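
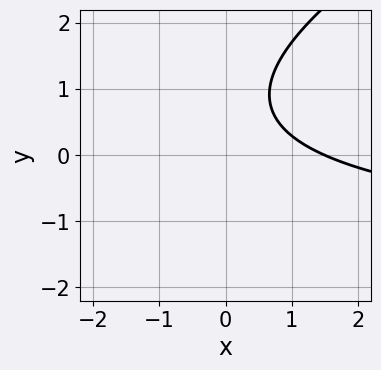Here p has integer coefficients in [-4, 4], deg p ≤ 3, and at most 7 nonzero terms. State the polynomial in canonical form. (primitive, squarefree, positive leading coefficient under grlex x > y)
x*y - 2*y^2 + 2*x + 3*y - 3

Degree: the shape is more complex than any degree-1 curve, so deg p = 2.
From the visible intercepts: the curve avoids every integer y-axis point in the box.
Matching integer coefficients to the picture gives p.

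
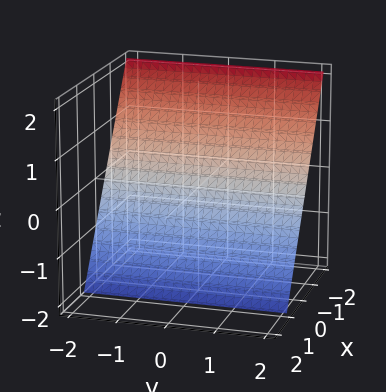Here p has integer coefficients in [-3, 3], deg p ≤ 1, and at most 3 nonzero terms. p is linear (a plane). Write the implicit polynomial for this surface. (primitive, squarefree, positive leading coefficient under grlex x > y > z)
(a) deg p = 1. Every cross-section is a straight line — this is a plane.
(b) Against the integer gridlines: the surface avoids every integer y-axis point in the box; one z-axis crossing is at z = -1.
(c) These observations pin down the coefficients.

3*x + 2*z + 2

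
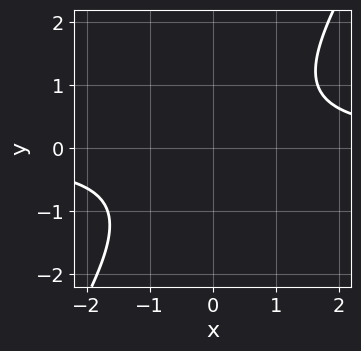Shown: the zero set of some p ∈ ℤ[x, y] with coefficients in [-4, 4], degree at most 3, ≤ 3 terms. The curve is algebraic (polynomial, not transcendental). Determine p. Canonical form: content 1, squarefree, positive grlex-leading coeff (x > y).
3*x*y - 2*y^2 - 3

First, the degree is 2 — the shape is more complex than any degree-1 curve.
Next, from the axis intercepts and sections: no x-intercept at any integer in the box; it misses every integer gridline on the y-axis.
Finally, matching integer coefficients to the picture gives p.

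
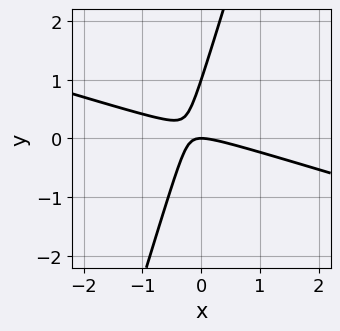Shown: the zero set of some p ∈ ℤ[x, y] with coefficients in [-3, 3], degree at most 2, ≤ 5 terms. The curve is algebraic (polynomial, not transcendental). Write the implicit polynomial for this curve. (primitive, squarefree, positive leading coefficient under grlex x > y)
x^2 + 3*x*y - y^2 + y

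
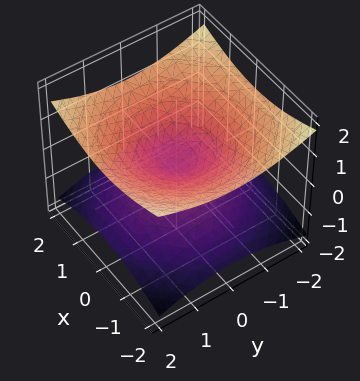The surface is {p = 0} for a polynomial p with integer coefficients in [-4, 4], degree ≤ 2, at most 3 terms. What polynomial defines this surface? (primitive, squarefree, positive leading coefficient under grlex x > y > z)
First, the degree is 2 — two nappes meeting at a single point; a quadric.
Then, by symmetry, the z-axis is an axis of rotation, so x and y enter only as x² + y²; it's symmetric under z → −z, forcing even powers of z.
Then, from the visible intercepts: it crosses the x-axis at the gridline x = 0; a circular section at z = -1 has radius between 1 and 2.
Finally, fitting integer coefficients to these (and the overall shape) gives p.

x^2 + y^2 - 3*z^2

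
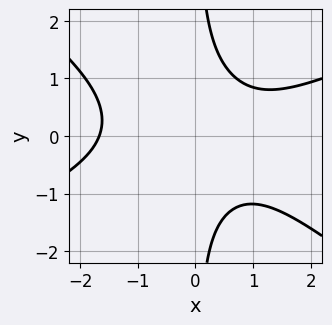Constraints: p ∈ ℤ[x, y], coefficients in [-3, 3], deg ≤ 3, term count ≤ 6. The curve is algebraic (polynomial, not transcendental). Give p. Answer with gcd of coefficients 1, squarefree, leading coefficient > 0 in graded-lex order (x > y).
x^3 - x^2*y - 3*x*y^2 - x + 3

1. The degree is 3 — a generic line meets the curve in up to 3 points.
2. Against the integer gridlines: no y-intercept at any integer in the box.
3. Putting this together gives p.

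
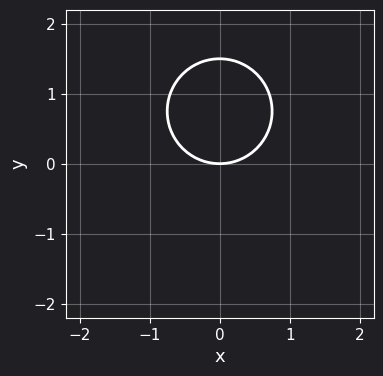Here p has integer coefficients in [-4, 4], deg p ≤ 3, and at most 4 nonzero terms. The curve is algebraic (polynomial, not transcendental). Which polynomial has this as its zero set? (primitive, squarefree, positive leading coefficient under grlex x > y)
2*x^2 + 2*y^2 - 3*y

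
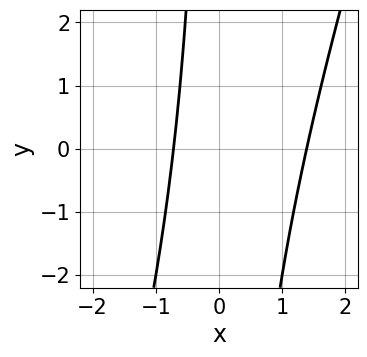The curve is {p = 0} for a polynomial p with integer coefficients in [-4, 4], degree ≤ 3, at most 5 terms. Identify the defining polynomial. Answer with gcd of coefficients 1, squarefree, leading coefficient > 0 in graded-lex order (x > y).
3*x^2 - x*y - 2*x - 3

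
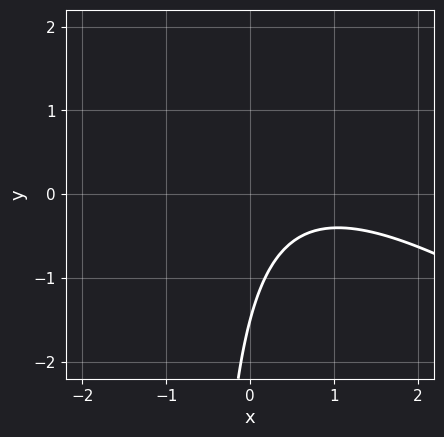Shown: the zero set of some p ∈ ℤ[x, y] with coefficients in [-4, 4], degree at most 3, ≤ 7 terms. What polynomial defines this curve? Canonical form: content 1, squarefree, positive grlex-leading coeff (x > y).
2*x^2 + 3*x*y - 3*x + 2*y + 3

1. deg p = 2. The shape is more complex than any degree-1 curve.
2. From the axis intercepts and sections: it misses every integer gridline on the x-axis.
3. The integer polynomial consistent with all of this is the stated p.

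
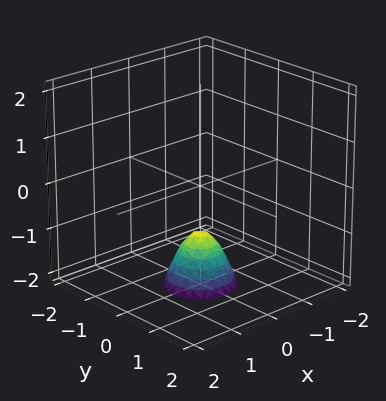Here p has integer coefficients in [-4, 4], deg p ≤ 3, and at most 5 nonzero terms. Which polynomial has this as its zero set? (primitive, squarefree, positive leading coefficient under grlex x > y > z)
First, the degree is 2 — no degree-1 surface has this shape.
Then, symmetries: rotational symmetry about the z-axis ⇒ p depends on x, y only through x² + y².
Then, from the visible intercepts: it crosses the z-axis at the gridline z = -1; a circular section at z = -2 has radius between 0 and 1; the surface avoids every integer y-axis point in the box.
Finally, these observations pin down the coefficients.

2*x^2 + 2*y^2 + z + 1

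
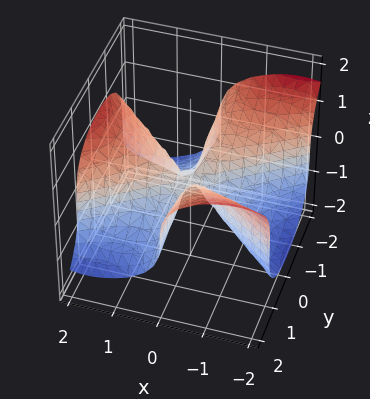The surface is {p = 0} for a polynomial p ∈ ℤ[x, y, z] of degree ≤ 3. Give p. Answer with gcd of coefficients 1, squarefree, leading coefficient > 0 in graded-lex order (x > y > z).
x^3 - 2*x*y^2 - 3*z^3

1. deg p = 3.
2. From the axis intercepts and sections: one x-axis crossing is at x = 0; it meets the z-axis at z = 0 (among the integer gridlines).
3. Fitting integer coefficients to these (and the overall shape) gives p.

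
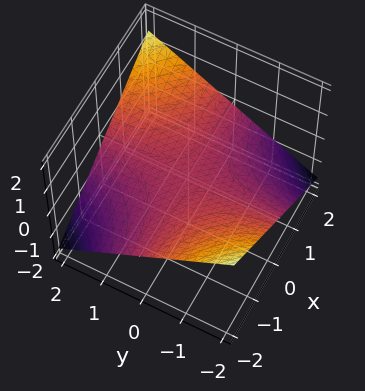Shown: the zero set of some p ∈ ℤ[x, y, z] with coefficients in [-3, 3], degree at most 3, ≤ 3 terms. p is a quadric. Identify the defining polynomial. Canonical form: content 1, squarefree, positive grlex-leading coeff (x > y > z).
x*y - 3*z

(a) deg p = 2.
(b) Reading off the gridlines: it crosses the z-axis at the gridline z = 0; every point of the y-axis in the box is on the surface; the visible x-axis segment lies entirely on the surface.
(c) The integer polynomial consistent with all of this is the stated p.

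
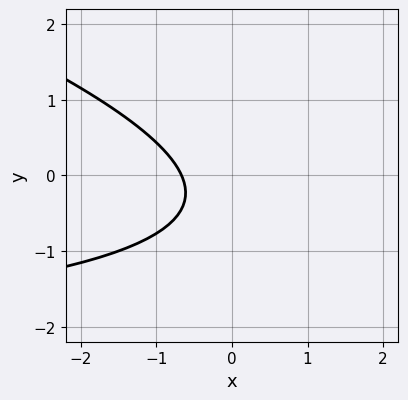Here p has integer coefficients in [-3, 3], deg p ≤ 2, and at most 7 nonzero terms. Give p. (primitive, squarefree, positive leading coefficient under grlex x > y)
x*y + 3*y^2 + 3*x + 2*y + 2

First, degree: no degree-1 curve has this shape, so deg p = 2.
Then, against the integer gridlines: no y-intercept at any integer in the box.
Finally, the integer polynomial consistent with all of this is the stated p.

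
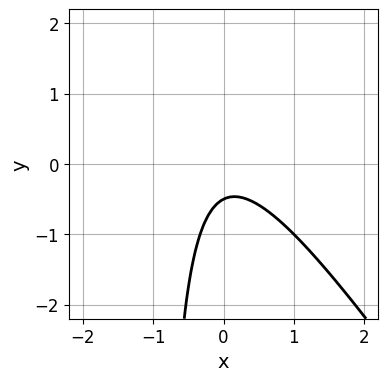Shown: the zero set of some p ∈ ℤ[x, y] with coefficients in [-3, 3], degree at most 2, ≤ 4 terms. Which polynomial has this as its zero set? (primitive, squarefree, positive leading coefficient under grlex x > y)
3*x^2 + 2*x*y + 2*y + 1

(a) The degree is 2 — no degree-1 curve has this shape.
(b) From the visible intercepts: the curve avoids every integer x-axis point in the box.
(c) Fitting integer coefficients to these (and the overall shape) gives p.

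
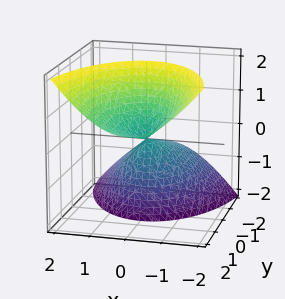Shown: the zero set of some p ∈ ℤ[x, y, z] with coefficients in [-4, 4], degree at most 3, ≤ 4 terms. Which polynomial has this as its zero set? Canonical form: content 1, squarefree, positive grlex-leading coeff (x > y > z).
(a) The picture has 2 separate pieces. They look like related sheets of one shape, so recover p as a whole.
(b) The degree is 2 — a generic line meets the surface in up to 2 points.
(c) Observable constraints: it crosses the y-axis at the gridline y = 0; it meets the x-axis at x = 0 (among the integer gridlines).
(d) Putting this together gives p.

3*x^2 + y^2 - 3*y*z - z^2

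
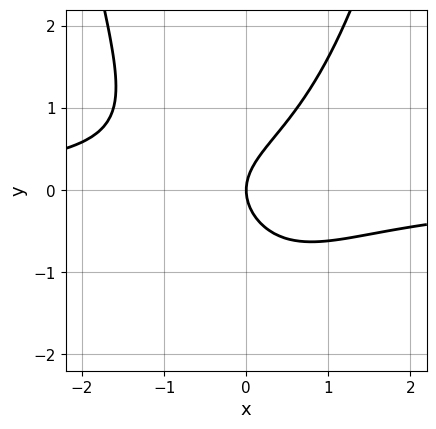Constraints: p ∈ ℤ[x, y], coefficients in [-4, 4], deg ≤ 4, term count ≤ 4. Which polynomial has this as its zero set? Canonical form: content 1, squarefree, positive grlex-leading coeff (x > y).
x^2*y - y^2 + x

First, the degree is 3 — the shape is more complex than any degree-2 curve.
Then, observable constraints: one y-axis crossing is at y = 0; it crosses the x-axis at the gridline x = 0.
Finally, matching integer coefficients to the picture gives p.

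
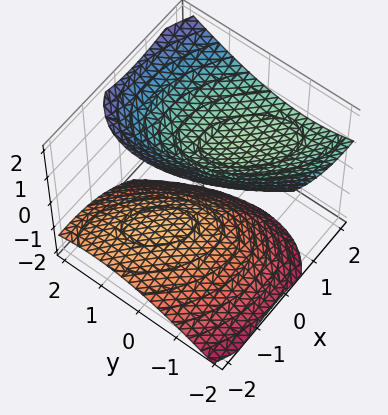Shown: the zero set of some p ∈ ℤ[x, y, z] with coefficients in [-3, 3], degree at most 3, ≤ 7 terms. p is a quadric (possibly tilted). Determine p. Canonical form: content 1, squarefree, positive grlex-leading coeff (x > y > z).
First, the picture has 2 separate pieces.
Next, deg p = 2.
Next, checking where it meets the axes: no x-intercept at any integer in the box; it misses every integer gridline on the y-axis; the z-axis gridline crossings are at z ∈ {-1, 1}.
Finally, the integer polynomial consistent with all of this is the stated p.

2*x^2 + 2*x*y - 3*x*z + 2*y^2 - 3*z^2 + 3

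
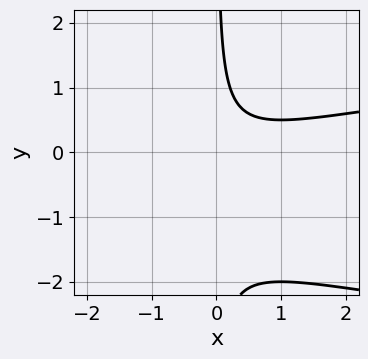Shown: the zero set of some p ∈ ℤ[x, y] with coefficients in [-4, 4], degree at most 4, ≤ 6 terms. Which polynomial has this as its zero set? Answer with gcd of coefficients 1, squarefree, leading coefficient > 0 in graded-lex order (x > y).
2*x*y^2 - x^2 + 3*x*y - 1

1. deg p = 3.
2. Against the integer gridlines: it misses every integer gridline on the x-axis; no y-intercept at any integer in the box.
3. Fitting integer coefficients to these (and the overall shape) gives p.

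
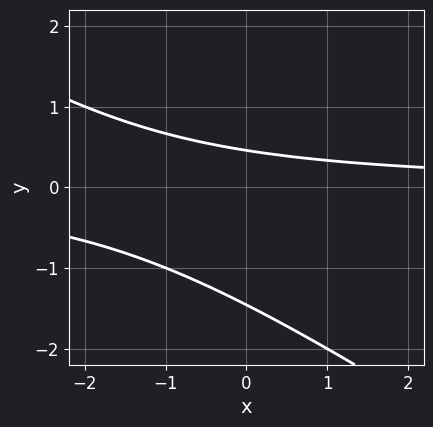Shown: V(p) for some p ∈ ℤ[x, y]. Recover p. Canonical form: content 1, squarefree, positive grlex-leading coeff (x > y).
2*x*y + 3*y^2 + 3*y - 2

(a) The degree is 2 — the shape is more complex than any degree-1 curve.
(b) From the visible intercepts: no x-intercept at any integer in the box.
(c) Putting this together gives p.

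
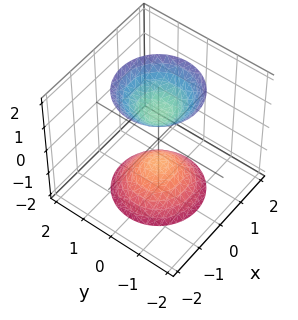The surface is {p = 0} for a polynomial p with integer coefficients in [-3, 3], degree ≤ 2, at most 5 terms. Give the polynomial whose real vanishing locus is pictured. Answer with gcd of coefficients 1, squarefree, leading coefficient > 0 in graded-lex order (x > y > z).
1. I count 2 distinct pieces. They look like related sheets of one shape, so recover p as a whole.
2. deg p = 2. The shape is more complex than any degree-1 surface.
3. Symmetry: every cross-section ⟂ z is a circle, so x, y appear only via x² + y².
4. Checking where it meets the axes: no x-intercept at any integer in the box; a circular section at z = 2 has radius between 1 and 2; the z-axis gridline crossings are at z ∈ {-1, 1}.
5. Solving for integer coefficients yields p as stated.

2*x^2 + 2*y^2 - z^2 + 1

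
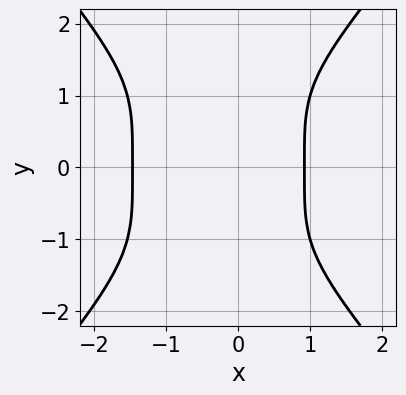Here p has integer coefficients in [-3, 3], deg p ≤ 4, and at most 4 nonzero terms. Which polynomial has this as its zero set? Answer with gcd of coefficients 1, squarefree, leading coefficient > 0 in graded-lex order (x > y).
First, the degree is 4 — a generic line meets the curve in up to 4 points.
Then, symmetries: mirror symmetry y ↦ −y ⇒ only even powers of y.
Next, from the axis intercepts and sections: the curve avoids every integer y-axis point in the box.
Finally, these observations pin down the coefficients.

2*x^4 - y^4 + 2*x^3 - 3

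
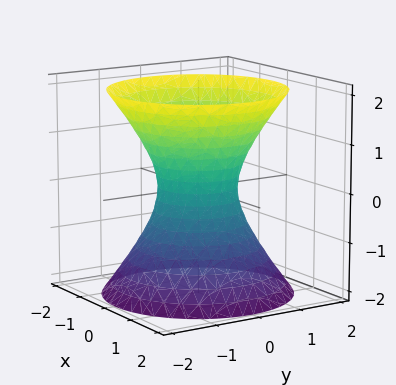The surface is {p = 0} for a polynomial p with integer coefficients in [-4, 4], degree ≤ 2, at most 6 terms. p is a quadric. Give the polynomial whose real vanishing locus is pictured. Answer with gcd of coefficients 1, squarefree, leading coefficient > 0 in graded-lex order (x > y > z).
1. deg p = 2. One connected sheet with a waist; a quadric.
2. Symmetries: it's symmetric under z → −z, forcing even powers of z; the surface is invariant under rotation about z: p = q(x² + y², z).
3. Observable constraints: the surface avoids every integer z-axis point in the box; a circular section at z = 0 has radius between 0 and 1.
4. The integer polynomial consistent with all of this is the stated p.

3*x^2 + 3*y^2 - 2*z^2 - 2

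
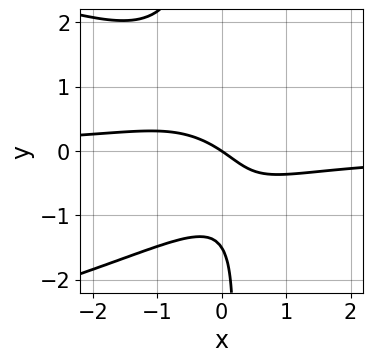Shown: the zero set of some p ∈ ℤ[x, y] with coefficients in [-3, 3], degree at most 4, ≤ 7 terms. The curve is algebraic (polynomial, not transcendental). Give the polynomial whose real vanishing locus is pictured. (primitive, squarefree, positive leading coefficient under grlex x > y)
2*x*y^3 + 3*x^2*y + 2*y^2 + 2*x + 3*y

(a) deg p = 4.
(b) Against the integer gridlines: one y-axis crossing is at y = 0; one x-axis crossing is at x = 0.
(c) The integer polynomial consistent with all of this is the stated p.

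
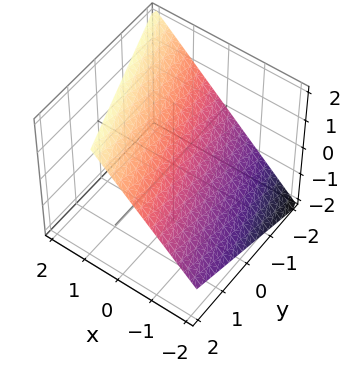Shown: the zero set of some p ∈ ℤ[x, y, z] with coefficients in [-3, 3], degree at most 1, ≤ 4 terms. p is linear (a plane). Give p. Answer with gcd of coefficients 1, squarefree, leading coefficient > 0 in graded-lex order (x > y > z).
3*x + y - 3*z + 2

1. Degree: the surface is flat (a plane), so deg p = 1.
2. Against the integer gridlines: it meets the y-axis at y = -2 (among the integer gridlines).
3. Together with the visible shape, these determine p as stated.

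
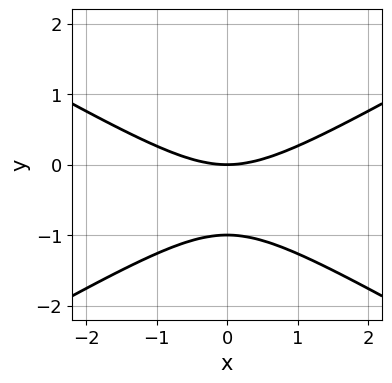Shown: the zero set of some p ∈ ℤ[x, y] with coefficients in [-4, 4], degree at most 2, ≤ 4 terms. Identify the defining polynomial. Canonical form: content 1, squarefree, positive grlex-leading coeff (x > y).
x^2 - 3*y^2 - 3*y

(a) The degree is 2 — a generic line meets the curve in up to 2 points.
(b) Symmetries: mirror symmetry x ↦ −x ⇒ only even powers of x.
(c) Checking where it meets the axes: it crosses the x-axis at the gridline x = 0; the y-axis gridline crossings are at y ∈ {-1, 0}.
(d) Fitting integer coefficients to these (and the overall shape) gives p.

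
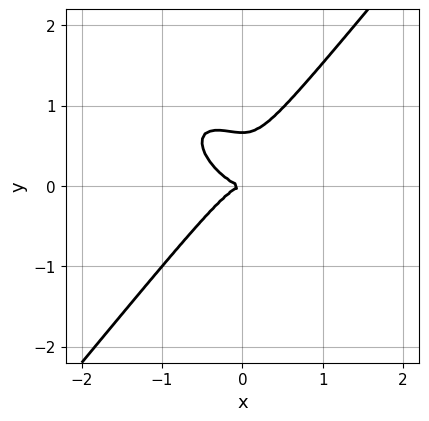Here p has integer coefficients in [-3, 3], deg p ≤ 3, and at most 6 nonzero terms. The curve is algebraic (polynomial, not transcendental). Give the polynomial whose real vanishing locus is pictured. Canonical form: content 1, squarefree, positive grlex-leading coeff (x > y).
First, the degree is 3 — no degree-2 curve has this shape.
Then, checking where it meets the axes: one y-axis crossing is at y = 0; it crosses the x-axis at the gridline x = 0.
Finally, matching integer coefficients to the picture gives p.

3*x^3 + 2*x^2*y - 3*y^3 + 2*y^2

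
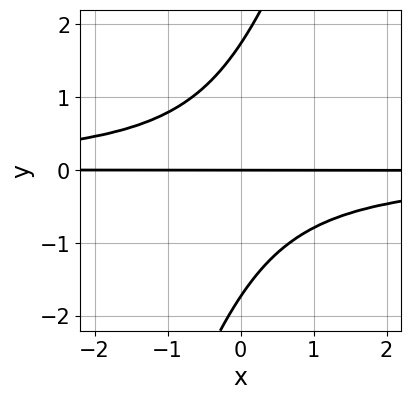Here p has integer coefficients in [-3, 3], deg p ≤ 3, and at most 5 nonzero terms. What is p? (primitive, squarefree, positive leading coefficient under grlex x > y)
3*x*y^2 - y^3 + 3*y

First, deg p = 3. A generic line meets the curve in up to 3 points.
Then, reading off the gridlines: every point of the x-axis in the box is on the curve; it meets the y-axis at y = 0 (among the integer gridlines).
Finally, assembling these constraints gives the stated polynomial.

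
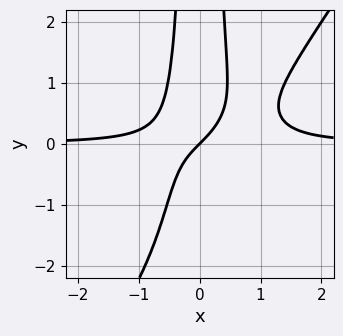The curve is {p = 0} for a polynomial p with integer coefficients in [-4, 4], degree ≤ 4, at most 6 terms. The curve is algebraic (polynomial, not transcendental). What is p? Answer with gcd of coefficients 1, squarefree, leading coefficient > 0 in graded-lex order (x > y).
First, the degree is 4 — a generic line meets the curve in up to 4 points.
Next, from the visible intercepts: one y-axis crossing is at y = 0; one x-axis crossing is at x = 0.
Finally, fitting integer coefficients to these (and the overall shape) gives p.

3*x^3*y - 2*x^2*y^2 - 2*x^2*y - x + y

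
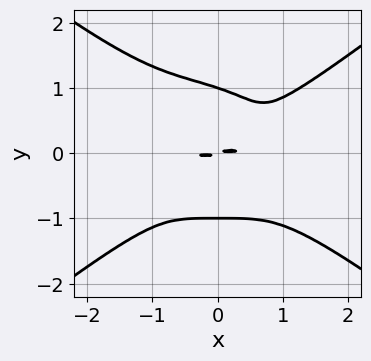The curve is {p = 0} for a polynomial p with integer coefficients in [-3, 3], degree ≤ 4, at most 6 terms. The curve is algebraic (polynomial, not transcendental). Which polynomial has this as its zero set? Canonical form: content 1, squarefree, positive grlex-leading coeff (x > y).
First, degree: a generic line meets the curve in up to 4 points, so deg p = 4.
Next, from the visible intercepts: among the integer gridlines, it crosses the y-axis at y ∈ {-1, 1}.
Finally, matching integer coefficients to the picture gives p.

x^4 - 3*y^4 - x*y^2 - x*y + 3*y^2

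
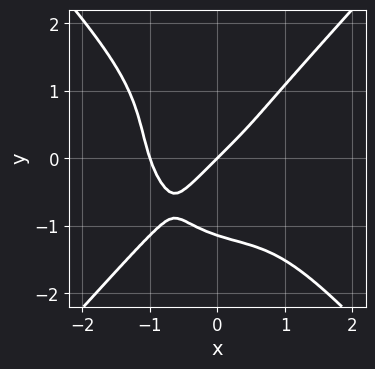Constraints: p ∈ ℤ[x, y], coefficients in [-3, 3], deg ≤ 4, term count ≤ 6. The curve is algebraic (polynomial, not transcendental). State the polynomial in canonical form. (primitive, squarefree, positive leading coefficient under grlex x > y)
3*x^4 - 2*y^4 + 3*x - 3*y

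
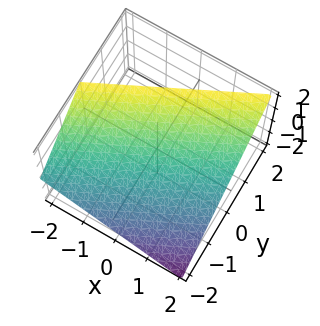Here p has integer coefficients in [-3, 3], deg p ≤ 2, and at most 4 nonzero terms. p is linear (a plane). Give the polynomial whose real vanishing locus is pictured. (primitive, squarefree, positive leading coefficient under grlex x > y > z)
(a) The degree is 1 — the surface is flat (a plane).
(b) Checking where it meets the axes: it crosses the x-axis at the gridline x = 2; it crosses the z-axis at the gridline z = 1; it crosses the y-axis at the gridline y = -1.
(c) Solving for integer coefficients yields p as stated.

x - 2*y + 2*z - 2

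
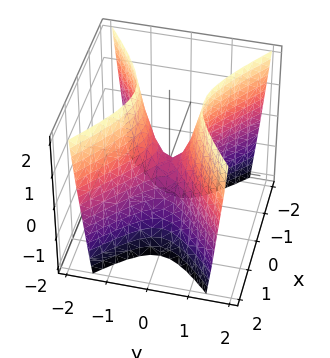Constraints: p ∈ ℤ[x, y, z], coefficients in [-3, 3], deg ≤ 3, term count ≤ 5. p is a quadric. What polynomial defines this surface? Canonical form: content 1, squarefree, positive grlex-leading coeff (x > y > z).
Degree: a saddle surface; a quadric, so deg p = 2.
Symmetries: it's symmetric under x → −x, forcing even powers of x; it's symmetric under y → −y, forcing even powers of y.
From the visible intercepts: it crosses the z-axis at the gridline z = 0; it meets the x-axis at x = 0 (among the integer gridlines); it meets the y-axis at y = 0 (among the integer gridlines).
Putting this together gives p.

2*x^2 - 3*y^2 + z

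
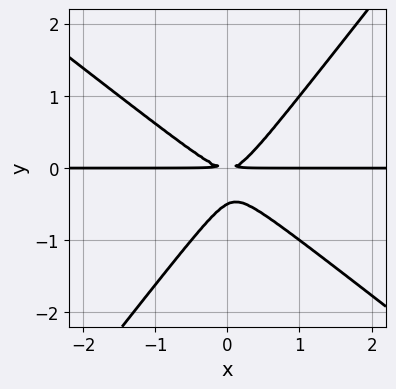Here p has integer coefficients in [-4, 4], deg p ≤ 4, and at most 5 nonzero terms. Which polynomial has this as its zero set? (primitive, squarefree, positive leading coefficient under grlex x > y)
2*x^2*y + x*y^2 - 2*y^3 - y^2

1. deg p = 3. The shape is more complex than any degree-2 curve.
2. Reading off the gridlines: every point of the x-axis in the box is on the curve.
3. Fitting integer coefficients to these (and the overall shape) gives p.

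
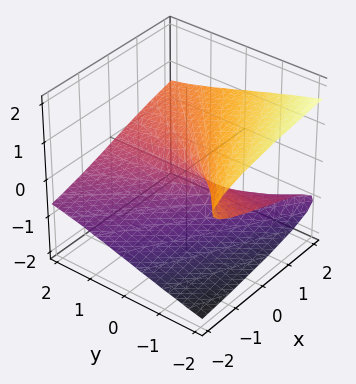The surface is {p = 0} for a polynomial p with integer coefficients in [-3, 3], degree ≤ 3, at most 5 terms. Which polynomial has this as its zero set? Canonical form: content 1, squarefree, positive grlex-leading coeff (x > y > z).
deg p = 3. No degree-2 surface has this shape.
Observable constraints: it meets the x-axis at x = 0 (among the integer gridlines); it meets the z-axis at z = 0 (among the integer gridlines); the visible y-axis segment lies entirely on the surface.
These observations pin down the coefficients.

3*z^3 + 3*y*z - 2*x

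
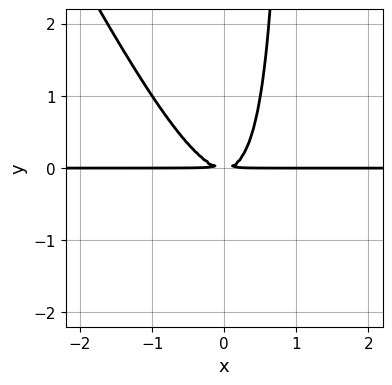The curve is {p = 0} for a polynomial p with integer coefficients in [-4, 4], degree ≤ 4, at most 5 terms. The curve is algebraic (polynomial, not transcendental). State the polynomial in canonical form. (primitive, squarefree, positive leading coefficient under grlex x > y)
2*x^2*y + x*y^2 - y^2

The degree is 3 — the shape is more complex than any degree-2 curve.
From the visible intercepts: every point of the x-axis in the box is on the curve.
Together with the visible shape, these determine p as stated.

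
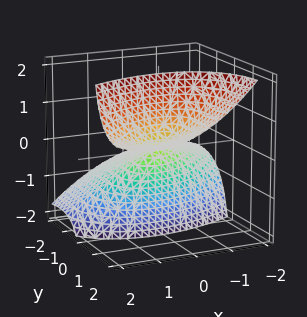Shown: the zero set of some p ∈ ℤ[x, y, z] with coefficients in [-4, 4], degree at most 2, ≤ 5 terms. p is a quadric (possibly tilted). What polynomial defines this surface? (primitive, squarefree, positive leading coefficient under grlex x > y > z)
1. There are 2 components. They look like related sheets of one shape, so recover p as a whole.
2. The degree is 2 — the shape is more complex than any degree-1 surface.
3. Reading off the gridlines: one x-axis crossing is at x = 0; it crosses the z-axis at the gridline z = 0; it crosses the y-axis at the gridline y = 0.
4. Fitting integer coefficients to these (and the overall shape) gives p.

x^2 - x*y + y^2 - 3*y*z + z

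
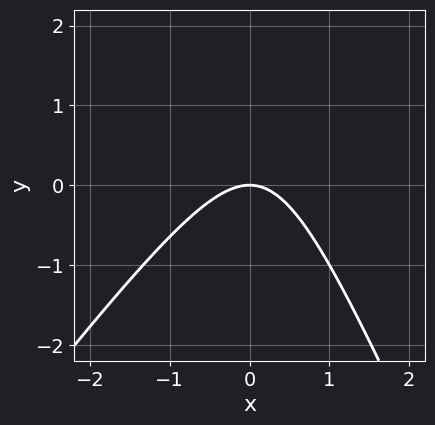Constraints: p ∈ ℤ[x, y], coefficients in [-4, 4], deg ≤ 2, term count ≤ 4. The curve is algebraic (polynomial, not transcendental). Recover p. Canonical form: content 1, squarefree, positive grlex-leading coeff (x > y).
3*x^2 - x*y - y^2 + 3*y

First, the degree is 2 — no degree-1 curve has this shape.
Then, against the integer gridlines: it crosses the x-axis at the gridline x = 0; it meets the y-axis at y = 0 (among the integer gridlines).
Finally, putting this together gives p.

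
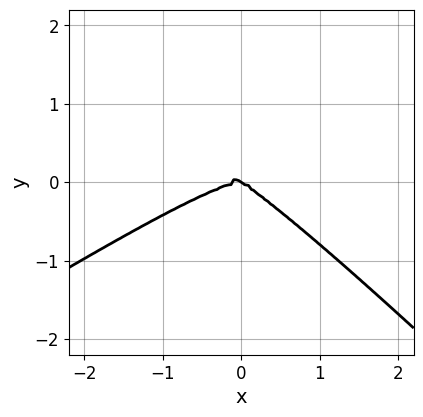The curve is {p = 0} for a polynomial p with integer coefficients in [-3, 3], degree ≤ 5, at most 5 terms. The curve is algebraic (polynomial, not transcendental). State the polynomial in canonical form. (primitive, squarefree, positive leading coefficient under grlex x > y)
Degree: no degree-3 curve has this shape, so deg p = 4.
Checking where it meets the axes: it meets the y-axis at y = 0 (among the integer gridlines); it meets the x-axis at x = 0 (among the integer gridlines).
Matching integer coefficients to the picture gives p.

x^4 - 2*x^2*y^2 - x*y^3 + 2*x*y^2 + 3*y^3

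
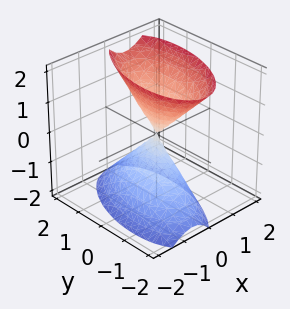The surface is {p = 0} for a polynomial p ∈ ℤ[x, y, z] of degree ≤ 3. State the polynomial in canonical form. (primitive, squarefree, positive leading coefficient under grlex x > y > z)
3*x^2 - x*y - x*z + y^2 - z^2

First, I count 2 distinct pieces. They look like related sheets of one shape, so recover p as a whole.
Next, the degree is 2 — no degree-1 surface has this shape.
Next, observable constraints: it meets the z-axis at z = 0 (among the integer gridlines); one y-axis crossing is at y = 0; one x-axis crossing is at x = 0.
Finally, fitting integer coefficients to these (and the overall shape) gives p.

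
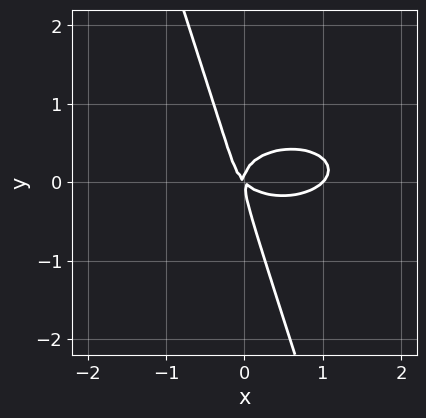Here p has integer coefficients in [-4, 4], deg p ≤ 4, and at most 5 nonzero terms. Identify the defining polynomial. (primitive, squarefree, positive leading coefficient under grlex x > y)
x^3 + 3*x*y^2 + y^3 - x^2 - x*y

1. The degree is 3 — the shape is more complex than any degree-2 curve.
2. From the visible intercepts: the x-axis gridline crossings are at x ∈ {0, 1}; one y-axis crossing is at y = 0.
3. Putting this together gives p.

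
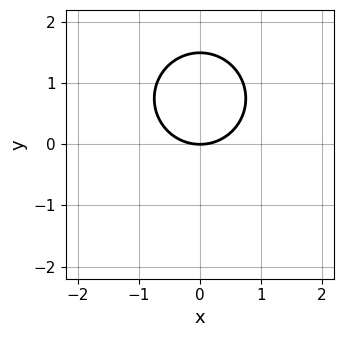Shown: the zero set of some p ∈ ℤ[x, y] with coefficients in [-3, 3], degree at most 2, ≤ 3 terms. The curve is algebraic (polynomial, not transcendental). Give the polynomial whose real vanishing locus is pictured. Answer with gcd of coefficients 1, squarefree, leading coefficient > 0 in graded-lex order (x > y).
(a) deg p = 2. A generic line meets the curve in up to 2 points.
(b) Symmetries: mirror symmetry x ↦ −x ⇒ only even powers of x.
(c) Reading off the gridlines: one x-axis crossing is at x = 0; one y-axis crossing is at y = 0.
(d) Matching integer coefficients to the picture gives p.

2*x^2 + 2*y^2 - 3*y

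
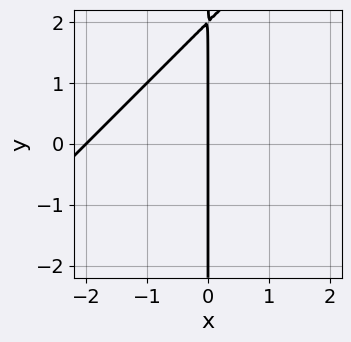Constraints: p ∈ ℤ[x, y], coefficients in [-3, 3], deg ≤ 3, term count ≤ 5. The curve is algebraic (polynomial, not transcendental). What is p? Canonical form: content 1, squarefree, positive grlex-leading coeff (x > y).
x^2 - x*y + 2*x

Degree: the shape is more complex than any degree-1 curve, so deg p = 2.
From the visible intercepts: the visible y-axis segment lies entirely on the curve; among the integer gridlines, it crosses the x-axis at x ∈ {-2, 0}.
Assembling these constraints gives the stated polynomial.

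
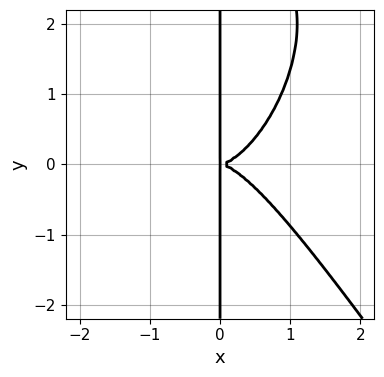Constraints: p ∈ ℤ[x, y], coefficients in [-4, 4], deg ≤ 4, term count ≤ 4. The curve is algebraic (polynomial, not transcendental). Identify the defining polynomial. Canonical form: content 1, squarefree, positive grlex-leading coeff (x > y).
3*x^4 + x*y^3 - 3*x*y^2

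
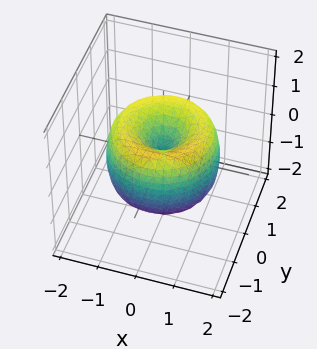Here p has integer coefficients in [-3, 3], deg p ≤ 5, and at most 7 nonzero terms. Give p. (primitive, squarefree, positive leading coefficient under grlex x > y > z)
(a) The degree is 4 — no degree-3 surface has this shape.
(b) Symmetry: the z-axis is an axis of rotation, so x and y enter only as x² + y².
(c) From the visible intercepts: a circular section at z = -1 has radius exactly 1; one x-axis crossing is at x = 0; it meets the z-axis at z = 0 (among the integer gridlines).
(d) Matching integer coefficients to the picture gives p.

x^4 + 2*x^2*y^2 + y^4 - 2*x^2 - 2*y^2 + z^2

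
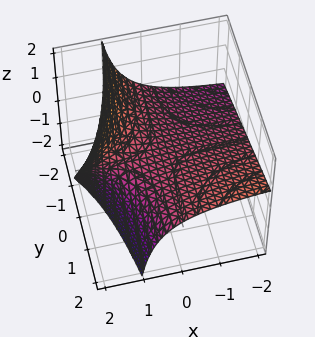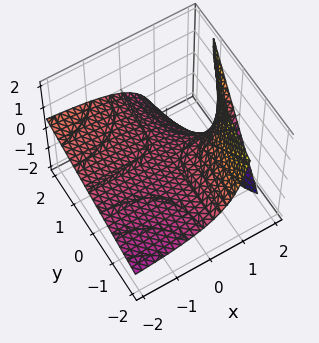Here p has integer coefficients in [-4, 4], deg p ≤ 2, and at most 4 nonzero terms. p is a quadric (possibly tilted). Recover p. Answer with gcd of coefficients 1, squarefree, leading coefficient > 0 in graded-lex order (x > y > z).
x*y - 2*x*z + 3*z

1. Degree: a generic line meets the surface in up to 2 points, so deg p = 2.
2. Checking where it meets the axes: every point of the y-axis in the box is on the surface; the visible x-axis segment lies entirely on the surface; one z-axis crossing is at z = 0.
3. Putting this together gives p.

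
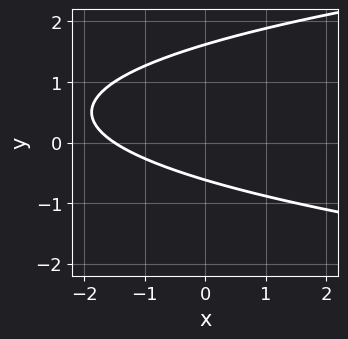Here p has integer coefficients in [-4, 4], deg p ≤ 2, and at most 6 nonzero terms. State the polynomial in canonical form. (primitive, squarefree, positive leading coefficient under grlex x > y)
First, deg p = 2. The shape is more complex than any degree-1 curve.
Finally, the integer polynomial consistent with all of this is the stated p.

3*y^2 - 2*x - 3*y - 3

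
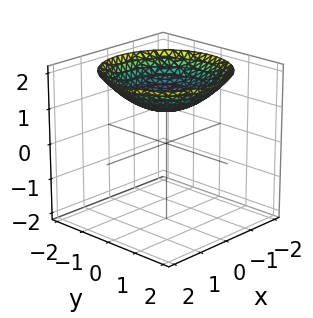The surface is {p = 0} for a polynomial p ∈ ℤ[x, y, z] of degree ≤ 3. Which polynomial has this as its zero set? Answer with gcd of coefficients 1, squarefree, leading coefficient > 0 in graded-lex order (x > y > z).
x^2 + y^2 - 3*z + 3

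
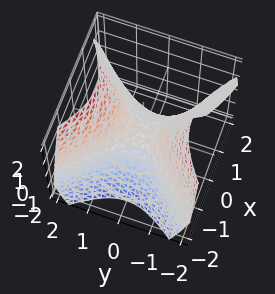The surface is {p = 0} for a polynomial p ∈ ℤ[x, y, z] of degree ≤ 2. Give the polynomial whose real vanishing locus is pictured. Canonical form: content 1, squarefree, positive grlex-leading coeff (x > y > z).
(a) deg p = 2. A saddle surface; a quadric.
(b) Symmetries: the y ↦ −y reflection is a symmetry, so y appears only in even powers; it's symmetric under x → −x, forcing even powers of x.
(c) Reading off the gridlines: it crosses the x-axis at the gridline x = 0; it crosses the y-axis at the gridline y = 0.
(d) Fitting integer coefficients to these (and the overall shape) gives p.

x^2 - y^2 + z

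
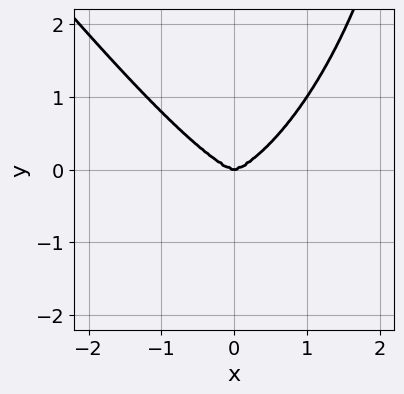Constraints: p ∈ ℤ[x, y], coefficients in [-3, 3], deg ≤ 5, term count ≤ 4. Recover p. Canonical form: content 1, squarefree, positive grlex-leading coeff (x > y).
(a) Degree: the shape is more complex than any degree-3 curve, so deg p = 4.
(b) From the visible intercepts: it meets the x-axis at x = 0 (among the integer gridlines); it meets the y-axis at y = 0 (among the integer gridlines).
(c) Together with the visible shape, these determine p as stated.

2*x^4 + x*y^3 - 3*y^3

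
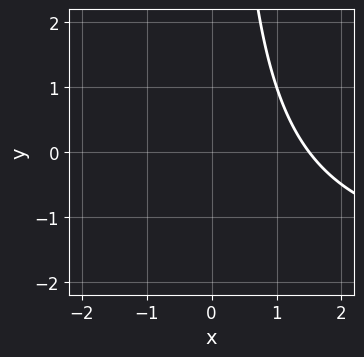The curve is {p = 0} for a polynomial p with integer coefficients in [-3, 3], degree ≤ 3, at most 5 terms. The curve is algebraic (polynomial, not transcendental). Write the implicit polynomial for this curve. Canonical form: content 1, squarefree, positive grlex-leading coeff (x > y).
First, deg p = 2. A generic line meets the curve in up to 2 points.
Then, checking where it meets the axes: it misses every integer gridline on the y-axis.
Finally, the integer polynomial consistent with all of this is the stated p.

x*y + 2*x - 3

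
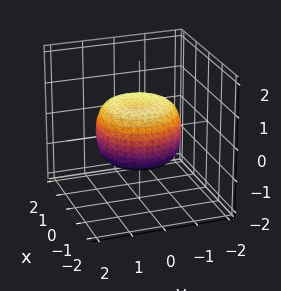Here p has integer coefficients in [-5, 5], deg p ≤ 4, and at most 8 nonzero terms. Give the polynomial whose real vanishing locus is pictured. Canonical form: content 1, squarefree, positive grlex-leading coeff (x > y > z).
2*x^4 + 4*x^2*y^2 + 2*y^4 - 2*x^2 - 2*y^2 + 3*z^2 - 2

1. deg p = 4.
2. By symmetry, every cross-section ⟂ z is a circle, so x, y appear only via x² + y².
3. Checking where it meets the axes: a circular section at z = 0 has radius between 1 and 2.
4. Together with the visible shape, these determine p as stated.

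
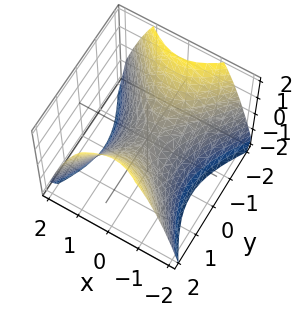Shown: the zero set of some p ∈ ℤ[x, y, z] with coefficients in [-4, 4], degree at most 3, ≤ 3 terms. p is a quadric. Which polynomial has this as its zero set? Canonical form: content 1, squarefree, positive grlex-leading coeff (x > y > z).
3*x^2 - 2*y^2 + 3*z

deg p = 2. A saddle surface; a quadric.
Symmetries: mirror symmetry y ↦ −y ⇒ only even powers of y; mirror symmetry x ↦ −x ⇒ only even powers of x.
From the axis intercepts and sections: it crosses the z-axis at the gridline z = 0; it crosses the x-axis at the gridline x = 0.
Solving for integer coefficients yields p as stated.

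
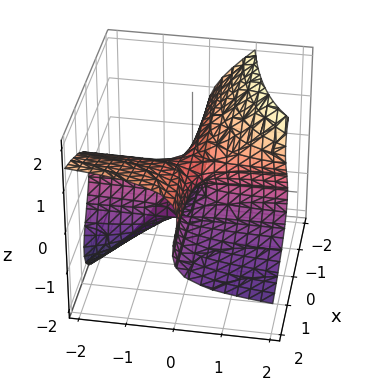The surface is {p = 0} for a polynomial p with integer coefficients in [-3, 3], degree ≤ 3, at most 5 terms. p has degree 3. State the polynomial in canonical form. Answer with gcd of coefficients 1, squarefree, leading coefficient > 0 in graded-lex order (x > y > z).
2*y*z^2 - 2*z^3 - 3*x*y + z

1. deg p = 3.
2. Observable constraints: it meets the z-axis at z = 0 (among the integer gridlines); the visible x-axis segment lies entirely on the surface.
3. The integer polynomial consistent with all of this is the stated p.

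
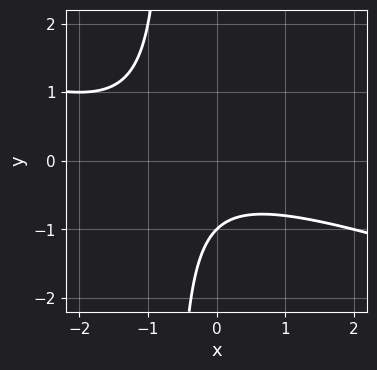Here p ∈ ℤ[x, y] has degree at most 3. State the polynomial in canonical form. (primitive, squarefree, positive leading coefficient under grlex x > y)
x^2 + 3*x*y + x + 2*y + 2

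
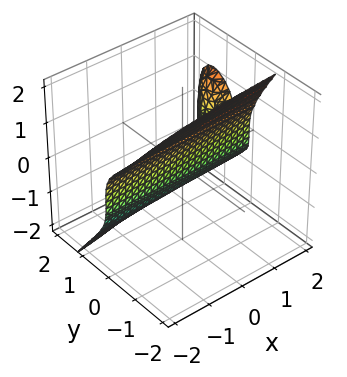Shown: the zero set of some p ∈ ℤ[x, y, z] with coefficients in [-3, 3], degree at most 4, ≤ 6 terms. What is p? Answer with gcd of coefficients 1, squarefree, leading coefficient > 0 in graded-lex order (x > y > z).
(a) Degree: a generic line meets the surface in up to 3 points, so deg p = 3.
(b) Observable constraints: one z-axis crossing is at z = 0; it crosses the y-axis at the gridline y = 0; every point of the x-axis in the box is on the surface.
(c) Solving for integer coefficients yields p as stated.

2*x*y^2 - 3*y^3 - z^3 + 3*y^2 - 3*y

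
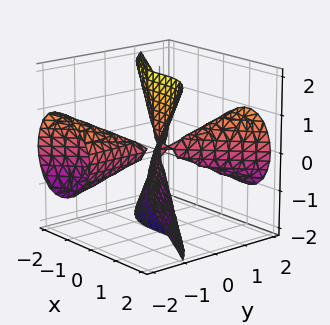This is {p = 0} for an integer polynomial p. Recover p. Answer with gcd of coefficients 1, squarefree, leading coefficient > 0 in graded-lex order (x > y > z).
2*x^3 - 2*x*y^2 + 3*y*z^2

First, the picture has 2 separate pieces. Treating them together as one polynomial.
Then, the degree is 3 — no degree-2 surface has this shape.
Next, checking where it meets the axes: it meets the x-axis at x = 0 (among the integer gridlines); every point of the z-axis in the box is on the surface.
Finally, matching integer coefficients to the picture gives p. Check: (0, -2, 0) on the y-axis lies on the surface, and p(0, -2, 0) = 0. ✓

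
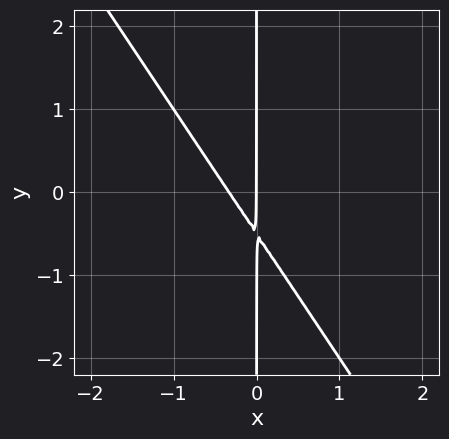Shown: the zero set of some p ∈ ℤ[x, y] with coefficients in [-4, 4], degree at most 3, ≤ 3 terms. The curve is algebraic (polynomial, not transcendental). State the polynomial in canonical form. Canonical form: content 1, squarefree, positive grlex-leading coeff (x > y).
3*x^2 + 2*x*y + x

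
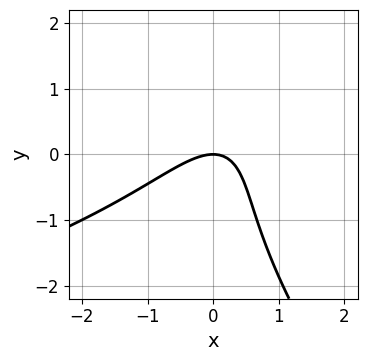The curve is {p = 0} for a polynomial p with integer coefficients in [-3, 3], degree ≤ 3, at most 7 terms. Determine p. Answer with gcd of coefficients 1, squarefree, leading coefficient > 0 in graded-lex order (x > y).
The degree is 3 — no degree-2 curve has this shape.
Against the integer gridlines: it meets the y-axis at y = 0 (among the integer gridlines); it meets the x-axis at x = 0 (among the integer gridlines).
Assembling these constraints gives the stated polynomial.

x*y^2 + y^3 + 3*x^2 - 3*x*y + 3*y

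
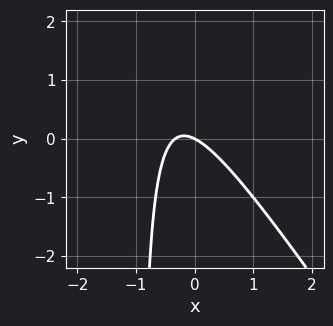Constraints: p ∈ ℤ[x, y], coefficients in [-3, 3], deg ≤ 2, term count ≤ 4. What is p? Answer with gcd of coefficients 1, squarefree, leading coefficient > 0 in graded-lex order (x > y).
(a) deg p = 2. A generic line meets the curve in up to 2 points.
(b) Checking where it meets the axes: it crosses the y-axis at the gridline y = 0; it crosses the x-axis at the gridline x = 0.
(c) Matching integer coefficients to the picture gives p.

3*x^2 + 2*x*y + x + 2*y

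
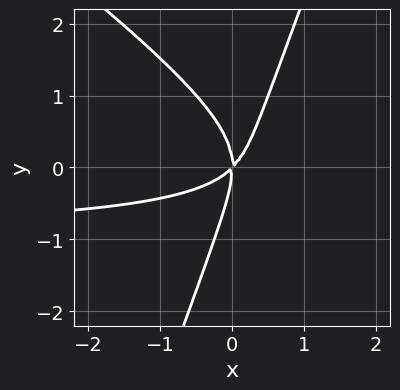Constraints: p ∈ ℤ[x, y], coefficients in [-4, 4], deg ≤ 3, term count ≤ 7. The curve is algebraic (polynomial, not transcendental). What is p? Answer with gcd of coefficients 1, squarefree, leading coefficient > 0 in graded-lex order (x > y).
(a) deg p = 3. A generic line meets the curve in up to 3 points.
(b) From the axis intercepts and sections: it crosses the y-axis at the gridline y = 0; one x-axis crossing is at x = 0.
(c) Together with the visible shape, these determine p as stated.

2*x^2*y + 2*x*y^2 - y^3 + 2*x^2 - 2*x*y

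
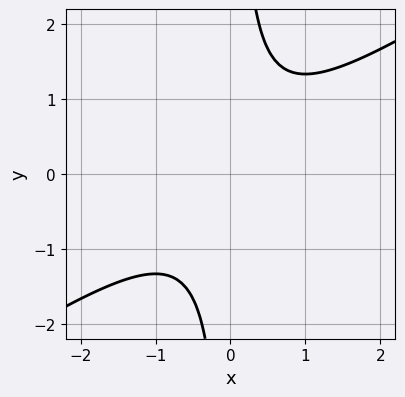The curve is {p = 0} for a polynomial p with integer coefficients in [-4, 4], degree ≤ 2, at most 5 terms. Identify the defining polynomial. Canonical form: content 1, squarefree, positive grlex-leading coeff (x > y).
First, the degree is 2 — no degree-1 curve has this shape.
Then, checking where it meets the axes: no y-intercept at any integer in the box; the curve avoids every integer x-axis point in the box.
Finally, matching integer coefficients to the picture gives p.

2*x^2 - 3*x*y + 2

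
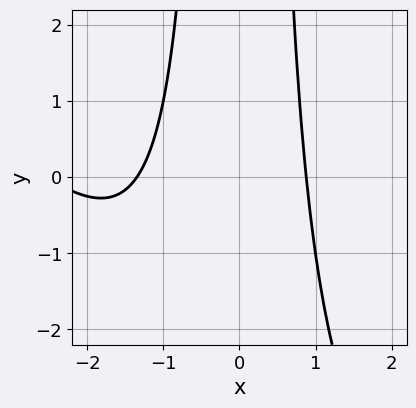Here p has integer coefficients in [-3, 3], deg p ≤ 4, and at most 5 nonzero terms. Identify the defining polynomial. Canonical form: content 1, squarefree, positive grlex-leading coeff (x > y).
x^3 + x^2*y + 3*x^2 - 3

(a) Degree: no degree-2 curve has this shape, so deg p = 3.
(b) Observable constraints: the curve avoids every integer y-axis point in the box.
(c) Putting this together gives p.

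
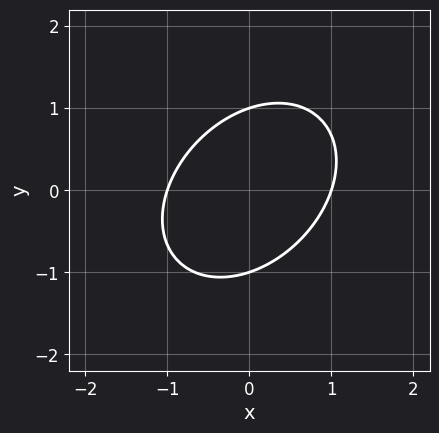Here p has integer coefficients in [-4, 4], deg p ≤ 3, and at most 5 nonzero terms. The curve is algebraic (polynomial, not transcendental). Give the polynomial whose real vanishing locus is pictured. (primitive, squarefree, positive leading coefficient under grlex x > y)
3*x^2 - 2*x*y + 3*y^2 - 3

First, the degree is 2 — the shape is more complex than any degree-1 curve.
Then, checking where it meets the axes: the x-axis gridline crossings are at x ∈ {-1, 1}; among the integer gridlines, it crosses the y-axis at y ∈ {-1, 1}.
Finally, together with the visible shape, these determine p as stated.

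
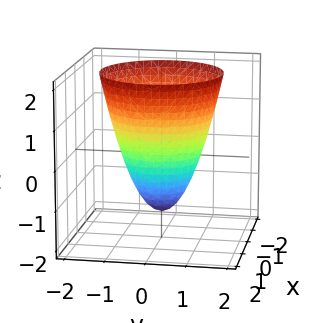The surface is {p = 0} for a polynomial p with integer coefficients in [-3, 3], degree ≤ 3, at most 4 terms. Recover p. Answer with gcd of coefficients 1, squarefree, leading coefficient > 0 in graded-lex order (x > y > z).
deg p = 2. A generic line meets the surface in up to 2 points.
Symmetries: rotational symmetry about the z-axis ⇒ p depends on x, y only through x² + y².
From the axis intercepts and sections: among the integer gridlines, it crosses the y-axis at y ∈ {-1, 1}; the x-axis gridline crossings are at x ∈ {-1, 1}; a circular section at z = -1 has radius between 0 and 1.
Solving for integer coefficients yields p as stated.

3*x^2 + 3*y^2 - 2*z - 3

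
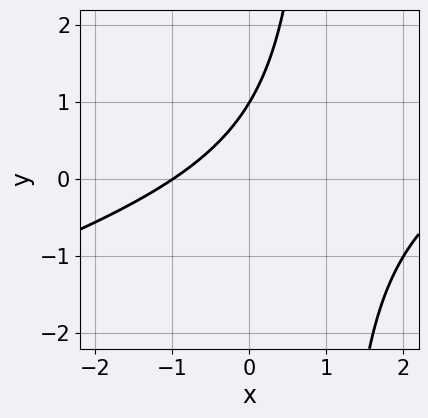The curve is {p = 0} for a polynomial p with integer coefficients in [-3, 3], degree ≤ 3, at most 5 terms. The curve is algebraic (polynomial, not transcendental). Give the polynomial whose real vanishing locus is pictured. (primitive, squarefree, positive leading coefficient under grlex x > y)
x^2 - 3*x*y - 2*x + 3*y - 3

(a) The degree is 2 — no degree-1 curve has this shape.
(b) Reading off the gridlines: it meets the y-axis at y = 1 (among the integer gridlines); it meets the x-axis at x = -1 (among the integer gridlines).
(c) Together with the visible shape, these determine p as stated.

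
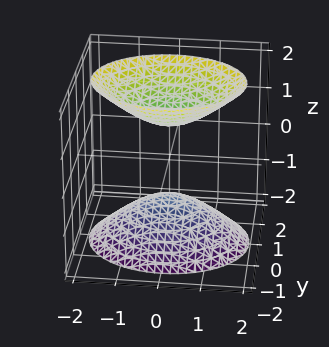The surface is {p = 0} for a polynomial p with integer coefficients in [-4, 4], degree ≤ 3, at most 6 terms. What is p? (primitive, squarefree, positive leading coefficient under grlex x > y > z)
2*x^2 + 3*y^2 - 2*z^2 + 2

First, there are 2 components.
Next, the degree is 2 — two sheets facing apart; a quadric.
Next, symmetries: it's symmetric under z → −z, forcing even powers of z; it's symmetric under y → −y, forcing even powers of y; the x ↦ −x reflection is a symmetry, so x appears only in even powers.
Next, checking where it meets the axes: among the integer gridlines, it crosses the z-axis at z ∈ {-1, 1}; it misses every integer gridline on the x-axis.
Finally, the integer polynomial consistent with all of this is the stated p.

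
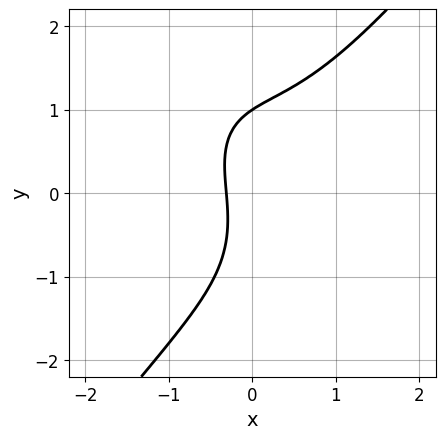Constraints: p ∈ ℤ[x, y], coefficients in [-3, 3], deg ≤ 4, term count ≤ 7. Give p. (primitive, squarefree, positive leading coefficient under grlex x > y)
2*x^3 - y^3 - x*y + 3*x + 1

The degree is 3 — the shape is more complex than any degree-2 curve.
Reading off the gridlines: it meets the y-axis at y = 1 (among the integer gridlines).
Assembling these constraints gives the stated polynomial.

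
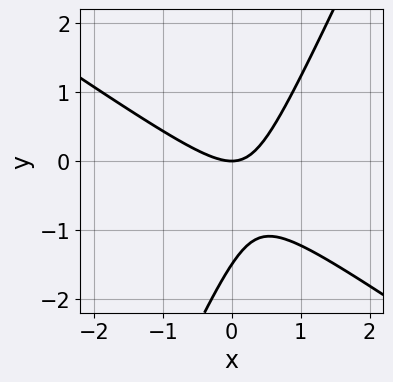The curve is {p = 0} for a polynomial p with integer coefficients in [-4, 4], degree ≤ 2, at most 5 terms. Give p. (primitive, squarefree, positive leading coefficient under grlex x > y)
First, deg p = 2. The shape is more complex than any degree-1 curve.
Then, from the axis intercepts and sections: it crosses the y-axis at the gridline y = 0; one x-axis crossing is at x = 0.
Finally, fitting integer coefficients to these (and the overall shape) gives p.

3*x^2 + 3*x*y - 2*y^2 - 3*y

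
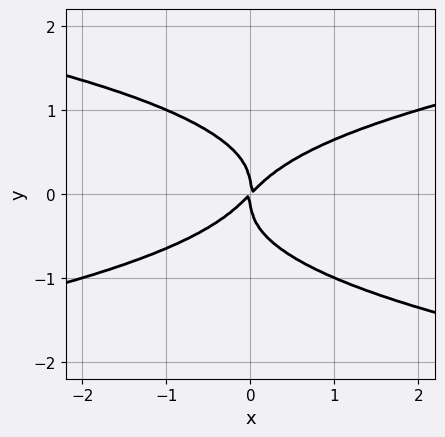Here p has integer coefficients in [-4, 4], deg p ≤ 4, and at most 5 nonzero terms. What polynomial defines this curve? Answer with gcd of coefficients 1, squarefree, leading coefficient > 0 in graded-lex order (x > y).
2*y^4 - x^2 + x*y

(a) The degree is 4 — no degree-3 curve has this shape.
(b) From the visible intercepts: it meets the x-axis at x = 0 (among the integer gridlines); it meets the y-axis at y = 0 (among the integer gridlines).
(c) Putting this together gives p.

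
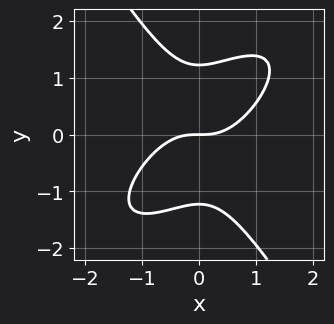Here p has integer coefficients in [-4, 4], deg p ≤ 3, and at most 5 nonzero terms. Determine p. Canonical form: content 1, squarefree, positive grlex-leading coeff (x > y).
First, the degree is 3 — no degree-2 curve has this shape.
Next, against the integer gridlines: it crosses the y-axis at the gridline y = 0; it meets the x-axis at x = 0 (among the integer gridlines).
Finally, assembling these constraints gives the stated polynomial.

3*x^3 - 3*x^2*y + 2*y^3 - 3*y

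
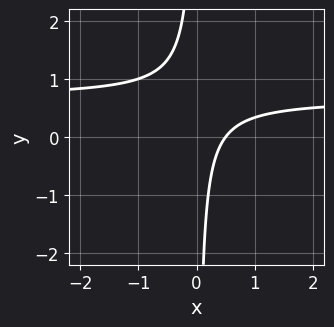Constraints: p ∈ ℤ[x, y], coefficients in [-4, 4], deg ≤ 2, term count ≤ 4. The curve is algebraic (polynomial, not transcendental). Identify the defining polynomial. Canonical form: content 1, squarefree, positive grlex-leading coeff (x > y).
3*x*y - 2*x + 1

Degree: no degree-1 curve has this shape, so deg p = 2.
Against the integer gridlines: it misses every integer gridline on the y-axis.
Together with the visible shape, these determine p as stated.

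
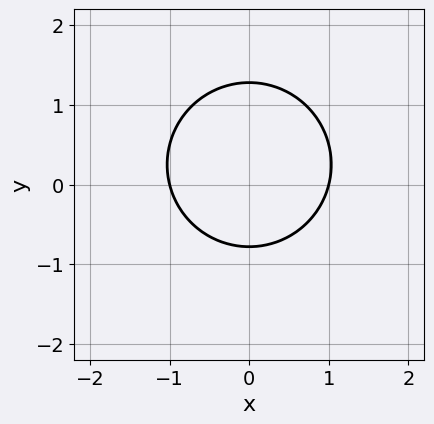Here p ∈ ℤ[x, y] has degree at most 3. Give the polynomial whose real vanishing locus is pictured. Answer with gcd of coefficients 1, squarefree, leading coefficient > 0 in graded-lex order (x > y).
(a) Degree: no degree-1 curve has this shape, so deg p = 2.
(b) Symmetries: it's symmetric under x → −x, forcing even powers of x.
(c) Observable constraints: the x-axis gridline crossings are at x ∈ {-1, 1}.
(d) Solving for integer coefficients yields p as stated.

2*x^2 + 2*y^2 - y - 2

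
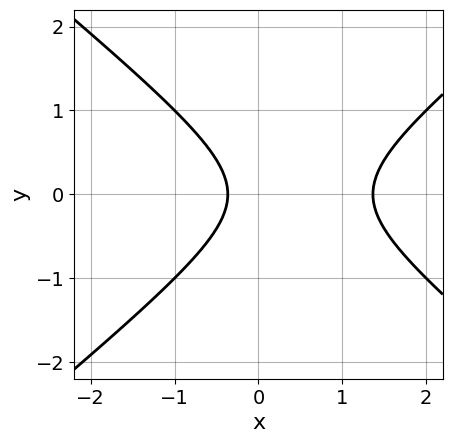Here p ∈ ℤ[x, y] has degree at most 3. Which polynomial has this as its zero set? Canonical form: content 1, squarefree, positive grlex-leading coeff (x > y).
2*x^2 - 3*y^2 - 2*x - 1

The degree is 2 — the shape is more complex than any degree-1 curve.
Symmetries: mirror symmetry y ↦ −y ⇒ only even powers of y.
Reading off the gridlines: it misses every integer gridline on the y-axis.
Putting this together gives p.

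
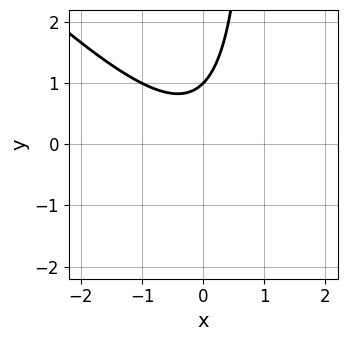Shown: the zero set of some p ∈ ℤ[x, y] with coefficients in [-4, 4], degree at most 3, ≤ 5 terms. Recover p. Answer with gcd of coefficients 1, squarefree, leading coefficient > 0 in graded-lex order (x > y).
x^2 + x*y - y + 1

1. The degree is 2 — no degree-1 curve has this shape.
2. Reading off the gridlines: it crosses the y-axis at the gridline y = 1; no x-intercept at any integer in the box.
3. Fitting integer coefficients to these (and the overall shape) gives p.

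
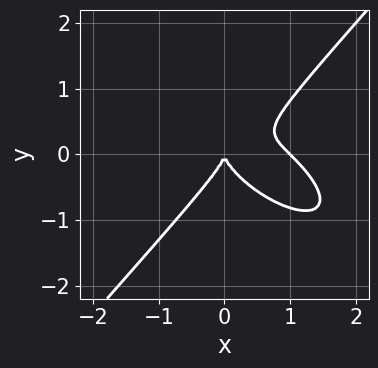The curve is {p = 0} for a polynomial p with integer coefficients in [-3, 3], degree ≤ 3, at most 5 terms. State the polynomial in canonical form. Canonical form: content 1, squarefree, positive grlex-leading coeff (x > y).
1. Degree: a generic line meets the curve in up to 3 points, so deg p = 3.
2. From the visible intercepts: among the integer gridlines, it crosses the x-axis at x ∈ {0, 1}; it meets the y-axis at y = 0 (among the integer gridlines).
3. Fitting integer coefficients to these (and the overall shape) gives p.

2*x^3 + 2*x^2*y - 3*y^3 - 2*x^2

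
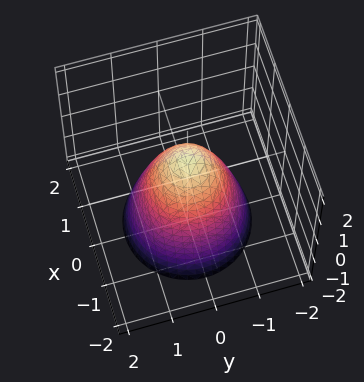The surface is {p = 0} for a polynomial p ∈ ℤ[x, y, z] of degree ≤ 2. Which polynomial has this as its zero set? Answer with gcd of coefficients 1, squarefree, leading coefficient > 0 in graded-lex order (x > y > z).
3*x^2 + 3*y^2 + 2*z - 2

First, deg p = 2.
Next, symmetry: every cross-section ⟂ z is a circle, so x, y appear only via x² + y².
Then, checking where it meets the axes: a circular section at z = -1 has radius between 1 and 2; it crosses the z-axis at the gridline z = 1.
Finally, matching integer coefficients to the picture gives p.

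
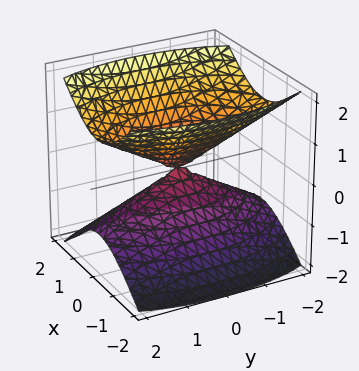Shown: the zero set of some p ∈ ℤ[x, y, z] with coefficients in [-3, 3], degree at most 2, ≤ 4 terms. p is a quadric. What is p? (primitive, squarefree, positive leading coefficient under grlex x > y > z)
1. The picture has 2 separate pieces. They look like related sheets of one shape, so recover p as a whole.
2. Degree: two nappes meeting at a single point; a quadric, so deg p = 2.
3. Symmetries: the y ↦ −y reflection is a symmetry, so y appears only in even powers; it's symmetric under z → −z, forcing even powers of z; the x ↦ −x reflection is a symmetry, so x appears only in even powers.
4. From the visible intercepts: one y-axis crossing is at y = 0; it meets the x-axis at x = 0 (among the integer gridlines).
5. The integer polynomial consistent with all of this is the stated p.

3*x^2 + y^2 - 3*z^2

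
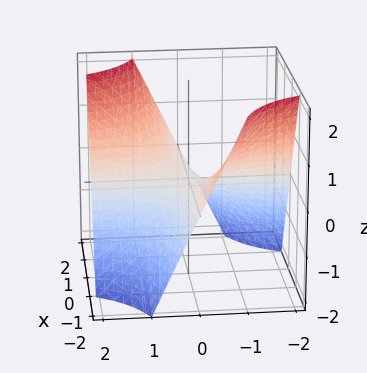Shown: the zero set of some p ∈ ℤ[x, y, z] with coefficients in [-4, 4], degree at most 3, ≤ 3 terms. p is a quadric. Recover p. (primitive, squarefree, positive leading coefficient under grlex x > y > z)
First, deg p = 2.
Then, checking where it meets the axes: it meets the z-axis at z = 0 (among the integer gridlines); the visible y-axis segment lies entirely on the surface; every point of the x-axis in the box is on the surface.
Finally, together with the visible shape, these determine p as stated.

x*y - z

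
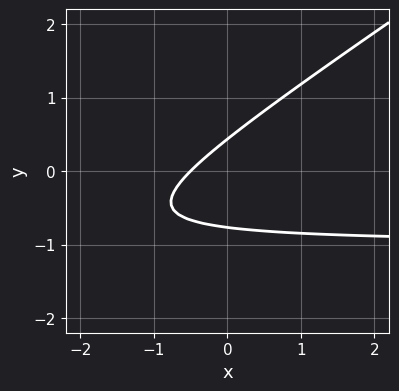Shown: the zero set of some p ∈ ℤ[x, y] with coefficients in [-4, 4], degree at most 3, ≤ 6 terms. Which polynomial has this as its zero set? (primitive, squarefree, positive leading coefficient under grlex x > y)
Degree: no degree-1 curve has this shape, so deg p = 2.
The integer polynomial consistent with all of this is the stated p.

2*x*y - 3*y^2 + 2*x - y + 1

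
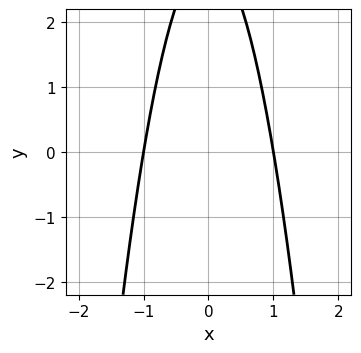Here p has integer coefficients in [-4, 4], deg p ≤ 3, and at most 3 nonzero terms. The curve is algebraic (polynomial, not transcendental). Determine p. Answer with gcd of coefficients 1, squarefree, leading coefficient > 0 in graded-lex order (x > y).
3*x^2 + y - 3

First, degree: a generic line meets the curve in up to 2 points, so deg p = 2.
Next, symmetries: it's symmetric under x → −x, forcing even powers of x.
Next, against the integer gridlines: it misses every integer gridline on the y-axis; among the integer gridlines, it crosses the x-axis at x ∈ {-1, 1}.
Finally, fitting integer coefficients to these (and the overall shape) gives p.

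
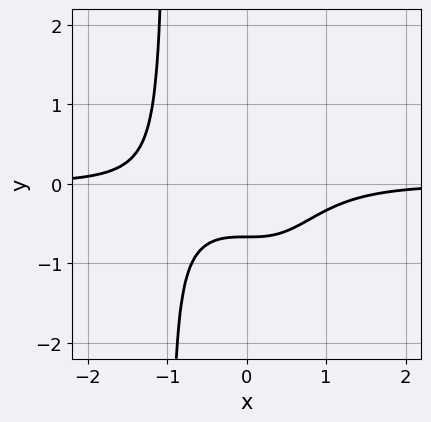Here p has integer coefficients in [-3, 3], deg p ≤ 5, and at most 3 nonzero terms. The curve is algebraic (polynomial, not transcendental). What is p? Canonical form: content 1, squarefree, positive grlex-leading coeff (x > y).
(a) The degree is 4 — a generic line meets the curve in up to 4 points.
(b) Checking where it meets the axes: no x-intercept at any integer in the box.
(c) Putting this together gives p.

3*x^3*y + 3*y + 2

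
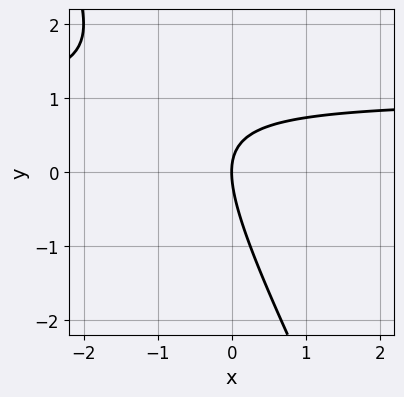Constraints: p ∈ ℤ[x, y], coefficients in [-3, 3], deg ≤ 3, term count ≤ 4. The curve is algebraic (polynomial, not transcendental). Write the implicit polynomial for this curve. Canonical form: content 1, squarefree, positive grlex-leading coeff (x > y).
2*x*y + y^2 - 2*x

Degree: the shape is more complex than any degree-1 curve, so deg p = 2.
Observable constraints: it crosses the x-axis at the gridline x = 0; it crosses the y-axis at the gridline y = 0.
Putting this together gives p.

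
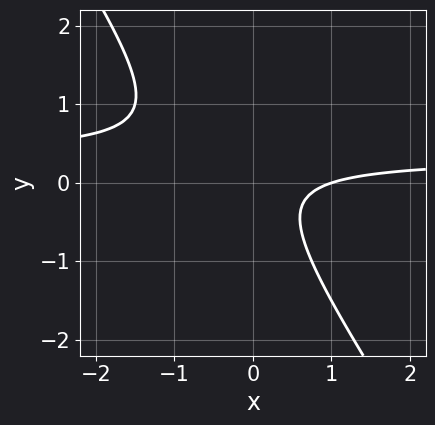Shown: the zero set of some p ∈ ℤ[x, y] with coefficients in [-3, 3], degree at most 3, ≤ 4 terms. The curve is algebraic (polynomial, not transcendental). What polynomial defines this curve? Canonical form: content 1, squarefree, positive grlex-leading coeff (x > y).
3*x*y + 2*y^2 - x + 1

1. The degree is 2 — a generic line meets the curve in up to 2 points.
2. Observable constraints: it misses every integer gridline on the y-axis; it crosses the x-axis at the gridline x = 1.
3. Fitting integer coefficients to these (and the overall shape) gives p.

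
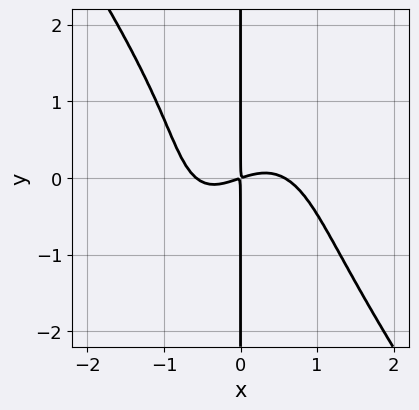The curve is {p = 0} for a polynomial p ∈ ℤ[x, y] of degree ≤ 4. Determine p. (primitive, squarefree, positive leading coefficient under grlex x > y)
Degree: no degree-3 curve has this shape, so deg p = 4.
Observable constraints: every point of the y-axis in the box is on the curve.
The integer polynomial consistent with all of this is the stated p.

3*x^4 + x*y^3 + x^2*y - x^2 + 3*x*y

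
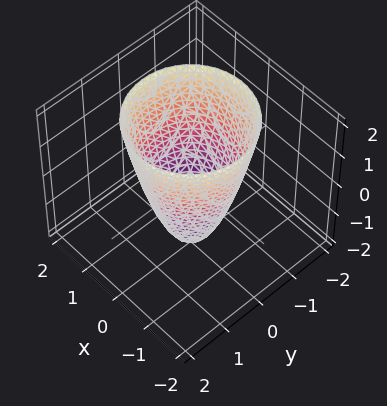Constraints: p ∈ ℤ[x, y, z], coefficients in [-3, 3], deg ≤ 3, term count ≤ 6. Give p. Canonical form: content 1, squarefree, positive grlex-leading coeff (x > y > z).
First, deg p = 2. No degree-1 surface has this shape.
Next, symmetries: every cross-section ⟂ z is a circle, so x, y appear only via x² + y².
Next, from the axis intercepts and sections: among the integer gridlines, it crosses the x-axis at x ∈ {-1, 1}; it crosses the z-axis at the gridline z = -2; the y-axis gridline crossings are at y ∈ {-1, 1}; a circular section at z = -1 has radius between 0 and 1.
Finally, matching integer coefficients to the picture gives p.

2*x^2 + 2*y^2 - z - 2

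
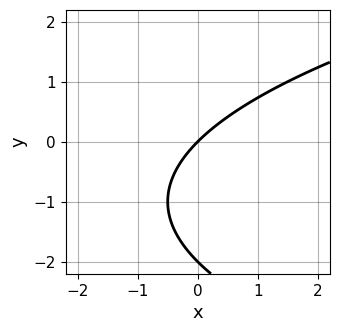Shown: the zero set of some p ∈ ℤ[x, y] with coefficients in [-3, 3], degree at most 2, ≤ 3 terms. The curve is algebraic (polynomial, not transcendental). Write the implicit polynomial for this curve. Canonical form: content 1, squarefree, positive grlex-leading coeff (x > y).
y^2 - 2*x + 2*y

The degree is 2 — no degree-1 curve has this shape.
From the visible intercepts: among the integer gridlines, it crosses the y-axis at y ∈ {-2, 0}; it crosses the x-axis at the gridline x = 0.
Solving for integer coefficients yields p as stated.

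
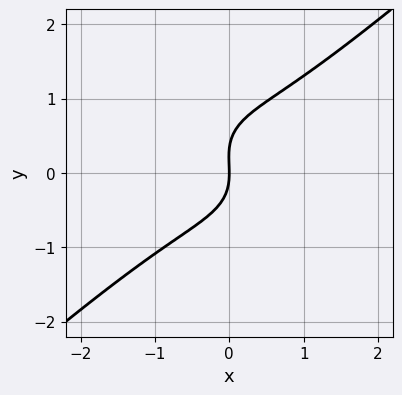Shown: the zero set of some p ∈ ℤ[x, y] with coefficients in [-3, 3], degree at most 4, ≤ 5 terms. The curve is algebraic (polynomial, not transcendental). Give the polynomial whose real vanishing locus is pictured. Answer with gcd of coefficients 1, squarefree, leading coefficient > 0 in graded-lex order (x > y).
(a) The degree is 3 — the shape is more complex than any degree-2 curve.
(b) From the visible intercepts: it meets the x-axis at x = 0 (among the integer gridlines); one y-axis crossing is at y = 0.
(c) Assembling these constraints gives the stated polynomial.

2*x^3 - 3*y^3 + y^2 + 3*x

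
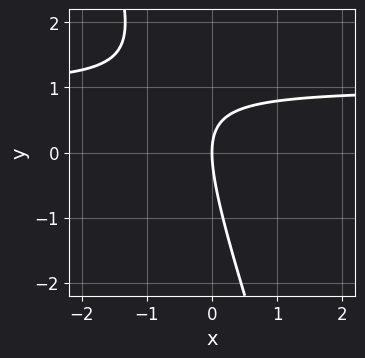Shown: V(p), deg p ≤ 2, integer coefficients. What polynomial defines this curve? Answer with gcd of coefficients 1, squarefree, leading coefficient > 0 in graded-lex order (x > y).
3*x*y + y^2 - 3*x

(a) Degree: the shape is more complex than any degree-1 curve, so deg p = 2.
(b) Observable constraints: it crosses the y-axis at the gridline y = 0; it crosses the x-axis at the gridline x = 0.
(c) These observations pin down the coefficients.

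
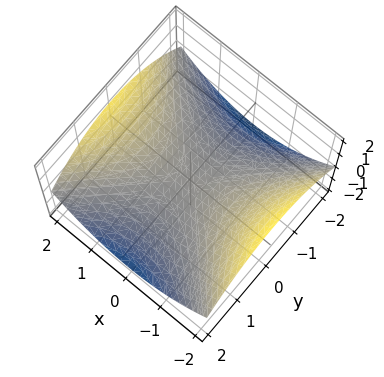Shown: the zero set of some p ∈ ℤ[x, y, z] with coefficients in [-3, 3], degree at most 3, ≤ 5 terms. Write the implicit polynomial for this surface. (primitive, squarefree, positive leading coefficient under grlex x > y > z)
(a) The degree is 2 — a saddle surface; a quadric.
(b) Symmetries: the x ↦ −x reflection is a symmetry, so x appears only in even powers; it's symmetric under y → −y, forcing even powers of y.
(c) Checking where it meets the axes: it crosses the z-axis at the gridline z = 0; it meets the x-axis at x = 0 (among the integer gridlines); it crosses the y-axis at the gridline y = 0.
(d) These observations pin down the coefficients.

x^2 - y^2 - 3*z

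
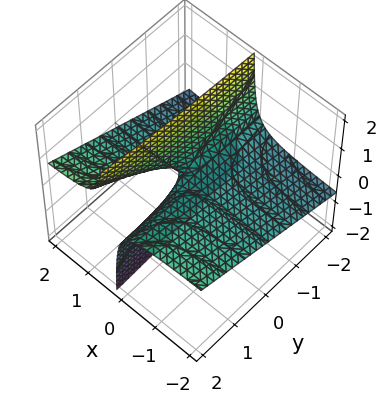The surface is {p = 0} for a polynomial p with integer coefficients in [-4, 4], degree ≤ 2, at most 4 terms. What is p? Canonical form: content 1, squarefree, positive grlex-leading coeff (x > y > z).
x*y - 3*x*z + z

1. deg p = 2. A generic line meets the surface in up to 2 points.
2. Reading off the gridlines: it crosses the z-axis at the gridline z = 0; the visible y-axis segment lies entirely on the surface.
3. The integer polynomial consistent with all of this is the stated p. Check: (2, 0, 0) on the x-axis lies on the surface, and p(2, 0, 0) = 0. ✓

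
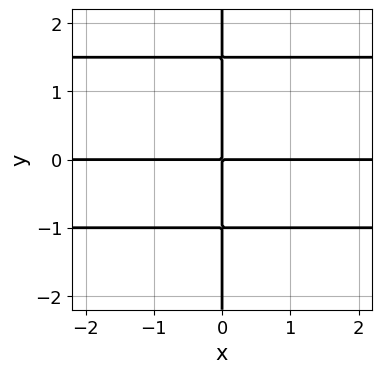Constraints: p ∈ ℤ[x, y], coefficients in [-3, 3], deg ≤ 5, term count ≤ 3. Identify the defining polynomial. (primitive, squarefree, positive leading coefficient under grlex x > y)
2*x*y^3 - x*y^2 - 3*x*y

(a) The degree is 4 — a generic line meets the curve in up to 4 points.
(b) Against the integer gridlines: every point of the y-axis in the box is on the curve; every point of the x-axis in the box is on the curve.
(c) Solving for integer coefficients yields p as stated.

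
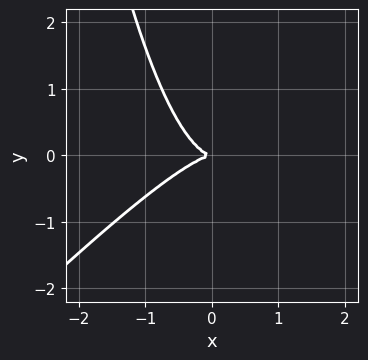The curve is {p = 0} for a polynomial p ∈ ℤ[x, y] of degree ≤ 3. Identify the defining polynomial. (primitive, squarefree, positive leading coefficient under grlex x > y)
(a) Degree: no degree-2 curve has this shape, so deg p = 3.
(b) Observable constraints: it crosses the x-axis at the gridline x = 0; it crosses the y-axis at the gridline y = 0.
(c) Together with the visible shape, these determine p as stated.

x^3 - x^2*y + y^2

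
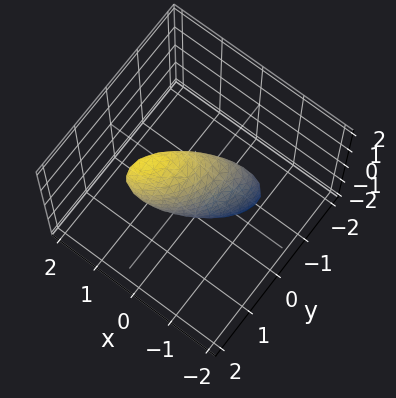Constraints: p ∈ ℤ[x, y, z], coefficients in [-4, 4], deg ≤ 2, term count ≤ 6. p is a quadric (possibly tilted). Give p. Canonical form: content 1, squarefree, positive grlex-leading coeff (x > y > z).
First, the degree is 2 — no degree-1 surface has this shape.
Next, observable constraints: among the integer gridlines, it crosses the z-axis at z ∈ {-1, 1}.
Finally, the integer polynomial consistent with all of this is the stated p.

3*x^2 - 3*x*y - 2*x*z + 2*y^2 + z^2 - 1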